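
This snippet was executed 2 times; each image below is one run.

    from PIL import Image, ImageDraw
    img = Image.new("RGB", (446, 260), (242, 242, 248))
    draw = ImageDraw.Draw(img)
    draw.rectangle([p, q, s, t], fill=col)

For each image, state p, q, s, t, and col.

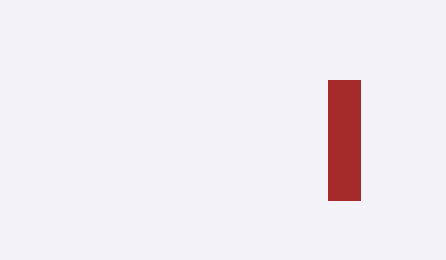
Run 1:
p = 328, q = 80, s = 360, t = 200, col = 'brown'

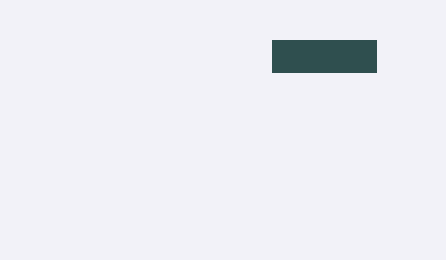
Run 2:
p = 272, q = 40, s = 376, t = 72, col = 'darkslategray'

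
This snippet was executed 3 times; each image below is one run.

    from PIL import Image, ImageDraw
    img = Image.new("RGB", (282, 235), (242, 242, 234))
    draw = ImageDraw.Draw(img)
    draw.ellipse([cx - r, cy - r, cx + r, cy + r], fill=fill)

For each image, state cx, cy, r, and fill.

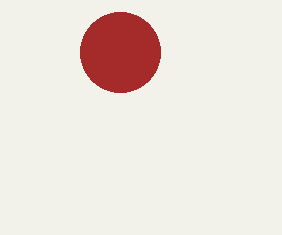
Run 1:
cx = 120; cy = 52; r = 40; fill = 'brown'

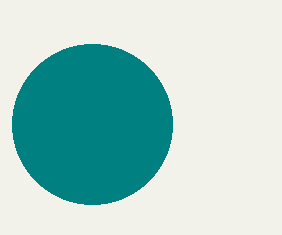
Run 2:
cx = 92
cy = 124
r = 80
fill = 'teal'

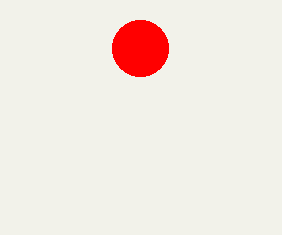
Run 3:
cx = 140
cy = 48
r = 28
fill = 'red'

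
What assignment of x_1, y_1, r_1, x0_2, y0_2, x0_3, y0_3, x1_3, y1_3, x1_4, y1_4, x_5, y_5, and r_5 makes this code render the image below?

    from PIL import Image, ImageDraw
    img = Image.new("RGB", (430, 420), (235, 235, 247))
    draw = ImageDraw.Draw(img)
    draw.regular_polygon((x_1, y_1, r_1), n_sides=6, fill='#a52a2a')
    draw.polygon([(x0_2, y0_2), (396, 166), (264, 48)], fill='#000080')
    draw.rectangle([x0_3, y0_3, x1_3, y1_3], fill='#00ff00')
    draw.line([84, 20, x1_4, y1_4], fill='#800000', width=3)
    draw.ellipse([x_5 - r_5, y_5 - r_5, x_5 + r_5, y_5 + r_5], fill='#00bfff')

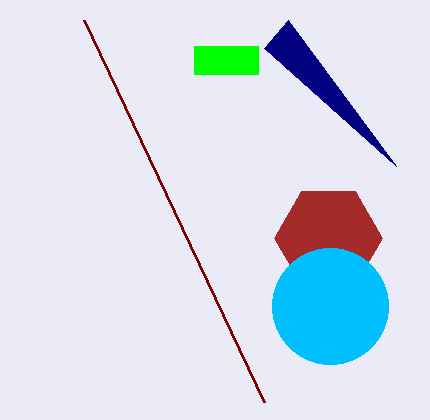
x_1 = 328, y_1 = 238, r_1 = 54, x0_2 = 288, y0_2 = 20, x0_3 = 194, y0_3 = 46, x1_3 = 258, y1_3 = 74, x1_4 = 264, y1_4 = 402, x_5 = 330, y_5 = 306, r_5 = 58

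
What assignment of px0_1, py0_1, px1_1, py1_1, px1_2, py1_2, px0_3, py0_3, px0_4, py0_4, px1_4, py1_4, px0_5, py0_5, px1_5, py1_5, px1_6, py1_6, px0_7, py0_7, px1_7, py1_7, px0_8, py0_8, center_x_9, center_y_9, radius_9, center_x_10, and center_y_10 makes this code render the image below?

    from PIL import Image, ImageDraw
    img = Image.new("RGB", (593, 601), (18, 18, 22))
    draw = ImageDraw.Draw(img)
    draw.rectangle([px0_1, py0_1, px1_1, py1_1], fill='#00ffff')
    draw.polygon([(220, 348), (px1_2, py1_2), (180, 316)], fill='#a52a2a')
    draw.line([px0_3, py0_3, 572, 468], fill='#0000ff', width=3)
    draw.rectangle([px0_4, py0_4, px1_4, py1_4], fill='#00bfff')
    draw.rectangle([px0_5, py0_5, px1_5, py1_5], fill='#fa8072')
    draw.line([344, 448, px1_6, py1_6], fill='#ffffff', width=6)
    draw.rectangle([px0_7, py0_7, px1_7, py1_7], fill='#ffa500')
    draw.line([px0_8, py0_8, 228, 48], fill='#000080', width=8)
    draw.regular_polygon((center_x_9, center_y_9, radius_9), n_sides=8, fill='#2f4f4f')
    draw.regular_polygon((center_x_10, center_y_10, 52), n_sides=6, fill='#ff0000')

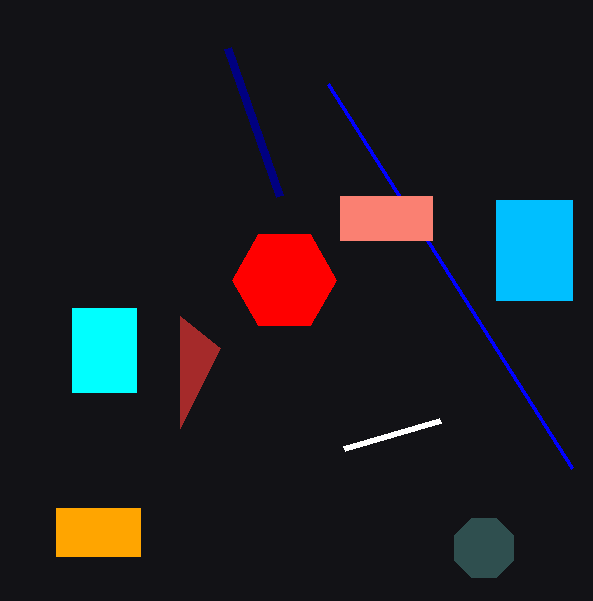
px0_1 = 72; py0_1 = 308; px1_1 = 136; py1_1 = 392; px1_2 = 180; py1_2 = 428; px0_3 = 328; py0_3 = 84; px0_4 = 496; py0_4 = 200; px1_4 = 572; py1_4 = 300; px0_5 = 340; py0_5 = 196; px1_5 = 432; py1_5 = 240; px1_6 = 440; py1_6 = 420; px0_7 = 56; py0_7 = 508; px1_7 = 140; py1_7 = 556; px0_8 = 280; py0_8 = 196; center_x_9 = 484; center_y_9 = 548; radius_9 = 32; center_x_10 = 284; center_y_10 = 280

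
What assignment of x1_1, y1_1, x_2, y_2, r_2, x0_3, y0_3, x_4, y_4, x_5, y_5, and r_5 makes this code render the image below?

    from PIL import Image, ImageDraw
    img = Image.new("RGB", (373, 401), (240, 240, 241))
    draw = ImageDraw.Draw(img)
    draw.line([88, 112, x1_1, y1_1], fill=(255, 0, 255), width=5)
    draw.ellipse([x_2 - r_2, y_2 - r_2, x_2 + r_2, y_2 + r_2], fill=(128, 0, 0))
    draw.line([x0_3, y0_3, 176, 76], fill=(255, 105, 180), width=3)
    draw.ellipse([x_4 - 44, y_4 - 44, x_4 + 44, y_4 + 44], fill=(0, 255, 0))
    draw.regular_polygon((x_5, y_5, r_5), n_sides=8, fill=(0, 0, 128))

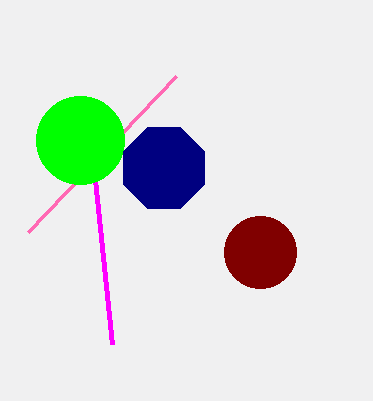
x1_1 = 112
y1_1 = 344
x_2 = 260
y_2 = 252
r_2 = 36
x0_3 = 28
y0_3 = 232
x_4 = 80
y_4 = 140
x_5 = 164
y_5 = 168
r_5 = 44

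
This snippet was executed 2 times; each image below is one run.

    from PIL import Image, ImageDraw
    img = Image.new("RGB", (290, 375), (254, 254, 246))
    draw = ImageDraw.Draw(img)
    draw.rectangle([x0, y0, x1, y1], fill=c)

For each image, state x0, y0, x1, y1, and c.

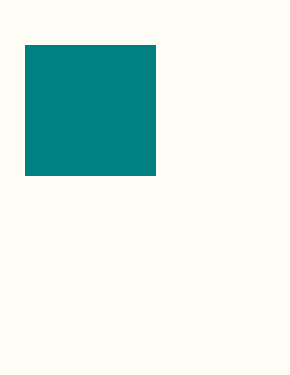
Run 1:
x0 = 25; y0 = 45; x1 = 155; y1 = 175; c = 'teal'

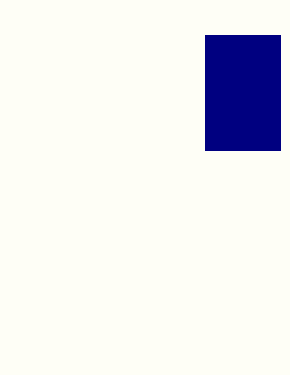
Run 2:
x0 = 205; y0 = 35; x1 = 280; y1 = 150; c = 'navy'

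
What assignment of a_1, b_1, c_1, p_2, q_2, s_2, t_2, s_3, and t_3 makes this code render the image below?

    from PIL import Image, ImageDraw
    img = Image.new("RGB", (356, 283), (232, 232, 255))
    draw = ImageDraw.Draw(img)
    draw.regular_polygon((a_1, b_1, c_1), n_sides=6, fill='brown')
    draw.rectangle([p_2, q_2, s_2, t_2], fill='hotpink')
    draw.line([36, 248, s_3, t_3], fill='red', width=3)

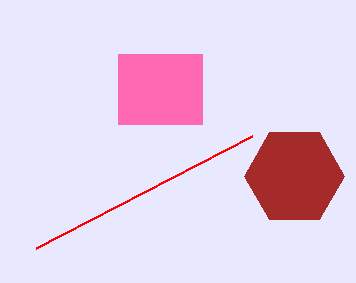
a_1 = 294; b_1 = 176; c_1 = 50; p_2 = 118; q_2 = 54; s_2 = 202; t_2 = 124; s_3 = 252; t_3 = 136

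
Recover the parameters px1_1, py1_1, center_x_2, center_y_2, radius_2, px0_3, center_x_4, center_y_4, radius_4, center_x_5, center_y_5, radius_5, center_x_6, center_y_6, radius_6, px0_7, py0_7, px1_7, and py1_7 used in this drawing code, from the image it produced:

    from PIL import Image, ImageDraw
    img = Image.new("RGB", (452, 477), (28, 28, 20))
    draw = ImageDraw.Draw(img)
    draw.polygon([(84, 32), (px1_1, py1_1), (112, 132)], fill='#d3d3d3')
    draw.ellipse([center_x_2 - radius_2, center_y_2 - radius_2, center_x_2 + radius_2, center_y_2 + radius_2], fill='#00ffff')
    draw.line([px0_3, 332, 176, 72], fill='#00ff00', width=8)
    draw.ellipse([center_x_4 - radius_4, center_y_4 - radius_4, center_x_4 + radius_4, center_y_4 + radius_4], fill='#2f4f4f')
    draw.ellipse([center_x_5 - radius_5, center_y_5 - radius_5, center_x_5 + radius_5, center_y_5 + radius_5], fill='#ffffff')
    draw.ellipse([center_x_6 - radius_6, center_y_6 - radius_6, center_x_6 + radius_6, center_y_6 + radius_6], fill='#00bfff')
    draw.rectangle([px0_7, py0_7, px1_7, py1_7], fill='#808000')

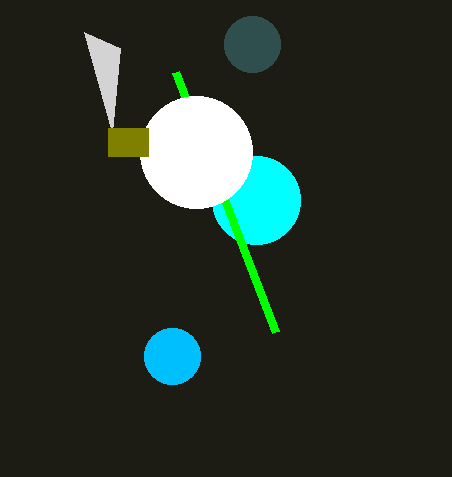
px1_1 = 120, py1_1 = 48, center_x_2 = 256, center_y_2 = 200, radius_2 = 44, px0_3 = 276, center_x_4 = 252, center_y_4 = 44, radius_4 = 28, center_x_5 = 196, center_y_5 = 152, radius_5 = 56, center_x_6 = 172, center_y_6 = 356, radius_6 = 28, px0_7 = 108, py0_7 = 128, px1_7 = 148, py1_7 = 156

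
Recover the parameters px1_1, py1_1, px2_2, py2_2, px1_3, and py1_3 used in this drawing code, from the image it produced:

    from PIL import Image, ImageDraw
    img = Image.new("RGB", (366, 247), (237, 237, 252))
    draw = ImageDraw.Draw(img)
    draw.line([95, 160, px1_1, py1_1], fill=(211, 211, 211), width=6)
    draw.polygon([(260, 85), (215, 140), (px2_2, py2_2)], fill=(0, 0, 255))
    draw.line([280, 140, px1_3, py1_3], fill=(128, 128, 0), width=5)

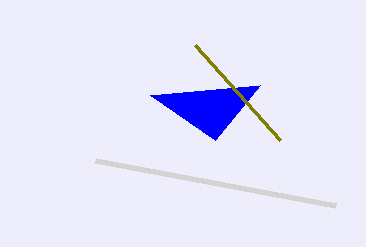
px1_1 = 335
py1_1 = 205
px2_2 = 150
py2_2 = 95
px1_3 = 195
py1_3 = 45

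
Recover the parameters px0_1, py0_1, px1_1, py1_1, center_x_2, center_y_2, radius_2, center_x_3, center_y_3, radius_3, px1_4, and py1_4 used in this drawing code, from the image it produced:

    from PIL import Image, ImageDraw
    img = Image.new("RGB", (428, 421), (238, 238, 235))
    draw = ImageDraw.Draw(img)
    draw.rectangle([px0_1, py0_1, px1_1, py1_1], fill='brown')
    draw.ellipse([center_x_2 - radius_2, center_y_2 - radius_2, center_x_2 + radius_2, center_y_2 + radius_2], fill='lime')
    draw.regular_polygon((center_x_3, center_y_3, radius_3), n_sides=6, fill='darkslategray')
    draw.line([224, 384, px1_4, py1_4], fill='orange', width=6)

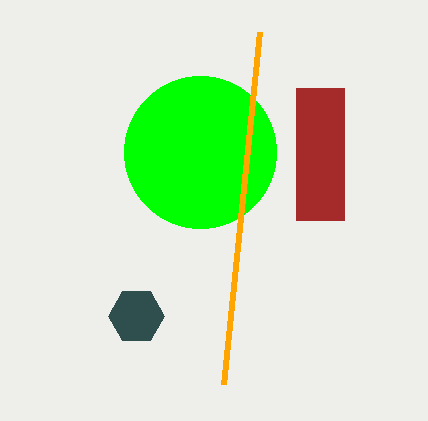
px0_1 = 296, py0_1 = 88, px1_1 = 344, py1_1 = 220, center_x_2 = 200, center_y_2 = 152, radius_2 = 76, center_x_3 = 136, center_y_3 = 316, radius_3 = 28, px1_4 = 260, py1_4 = 32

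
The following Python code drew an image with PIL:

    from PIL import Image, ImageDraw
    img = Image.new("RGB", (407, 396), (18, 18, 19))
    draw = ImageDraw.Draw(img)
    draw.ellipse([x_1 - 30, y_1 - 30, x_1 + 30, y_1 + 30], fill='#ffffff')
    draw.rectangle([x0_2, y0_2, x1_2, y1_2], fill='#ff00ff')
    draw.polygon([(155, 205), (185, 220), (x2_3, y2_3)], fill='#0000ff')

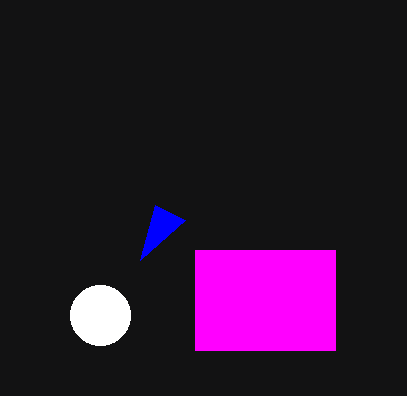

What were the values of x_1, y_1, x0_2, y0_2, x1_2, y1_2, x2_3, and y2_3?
x_1 = 100
y_1 = 315
x0_2 = 195
y0_2 = 250
x1_2 = 335
y1_2 = 350
x2_3 = 140
y2_3 = 260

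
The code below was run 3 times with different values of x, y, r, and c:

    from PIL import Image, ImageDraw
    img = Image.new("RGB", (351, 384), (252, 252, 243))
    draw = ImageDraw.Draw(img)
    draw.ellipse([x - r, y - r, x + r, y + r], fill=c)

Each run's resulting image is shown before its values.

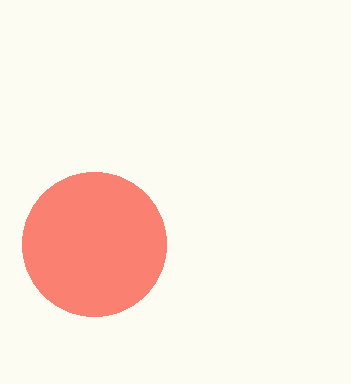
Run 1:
x = 94, y = 244, r = 72, c = 'salmon'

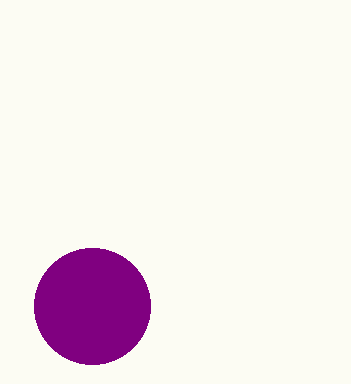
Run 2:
x = 92
y = 306
r = 58
c = 'purple'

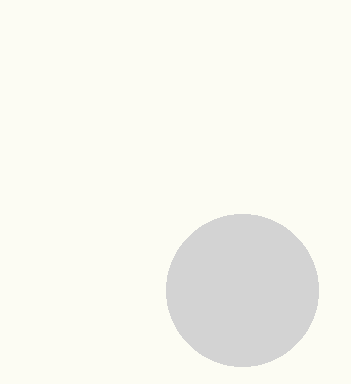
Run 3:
x = 242; y = 290; r = 76; c = 'lightgray'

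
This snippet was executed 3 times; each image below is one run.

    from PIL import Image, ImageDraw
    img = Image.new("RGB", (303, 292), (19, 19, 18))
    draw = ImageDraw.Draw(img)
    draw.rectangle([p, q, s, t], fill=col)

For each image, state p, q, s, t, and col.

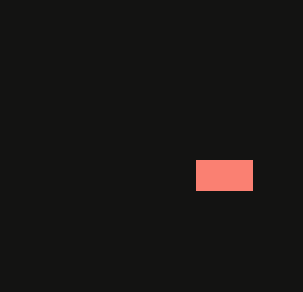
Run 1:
p = 196
q = 160
s = 252
t = 190
col = 'salmon'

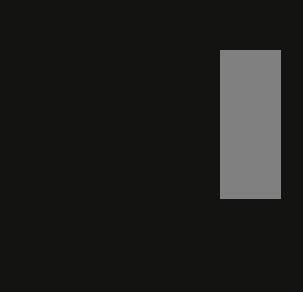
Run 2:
p = 220
q = 50
s = 280
t = 198
col = 'gray'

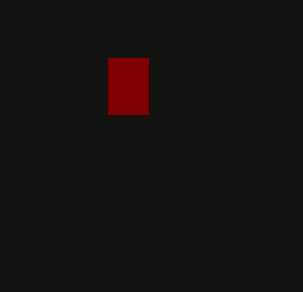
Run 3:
p = 108; q = 58; s = 148; t = 114; col = 'maroon'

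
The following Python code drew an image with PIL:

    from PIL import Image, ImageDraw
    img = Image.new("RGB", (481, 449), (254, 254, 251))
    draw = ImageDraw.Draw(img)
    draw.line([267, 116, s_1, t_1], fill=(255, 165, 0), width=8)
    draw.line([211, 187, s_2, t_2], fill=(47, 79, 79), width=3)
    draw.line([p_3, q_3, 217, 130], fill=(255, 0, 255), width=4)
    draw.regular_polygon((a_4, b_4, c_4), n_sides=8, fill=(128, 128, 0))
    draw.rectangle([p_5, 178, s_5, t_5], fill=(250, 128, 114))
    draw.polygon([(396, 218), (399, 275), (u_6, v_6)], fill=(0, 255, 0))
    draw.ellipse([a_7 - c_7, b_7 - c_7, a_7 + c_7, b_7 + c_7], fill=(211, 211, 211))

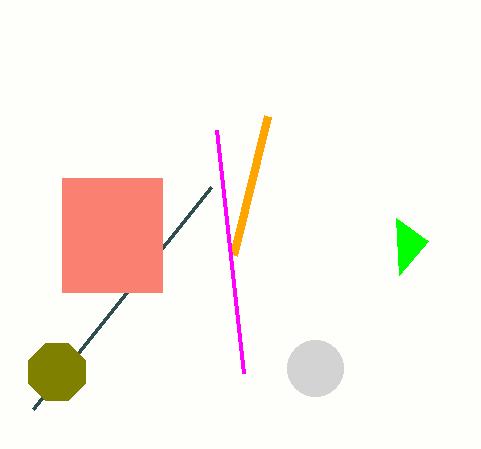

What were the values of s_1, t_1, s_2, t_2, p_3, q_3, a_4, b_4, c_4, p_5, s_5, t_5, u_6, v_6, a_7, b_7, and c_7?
s_1 = 233; t_1 = 255; s_2 = 33; t_2 = 409; p_3 = 244; q_3 = 373; a_4 = 57; b_4 = 372; c_4 = 31; p_5 = 62; s_5 = 162; t_5 = 292; u_6 = 428; v_6 = 241; a_7 = 315; b_7 = 368; c_7 = 28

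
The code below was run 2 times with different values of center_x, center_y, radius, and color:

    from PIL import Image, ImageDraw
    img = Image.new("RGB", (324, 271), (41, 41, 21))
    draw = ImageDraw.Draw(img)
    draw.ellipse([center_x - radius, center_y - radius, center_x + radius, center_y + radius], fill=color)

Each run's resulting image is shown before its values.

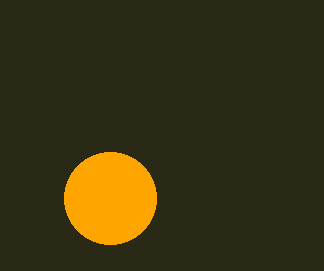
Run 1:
center_x = 110
center_y = 198
radius = 46
color = 'orange'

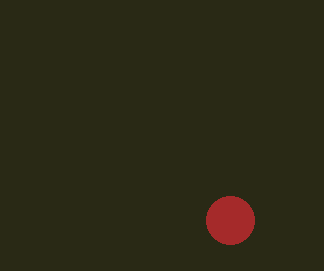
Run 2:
center_x = 230, center_y = 220, radius = 24, color = 'brown'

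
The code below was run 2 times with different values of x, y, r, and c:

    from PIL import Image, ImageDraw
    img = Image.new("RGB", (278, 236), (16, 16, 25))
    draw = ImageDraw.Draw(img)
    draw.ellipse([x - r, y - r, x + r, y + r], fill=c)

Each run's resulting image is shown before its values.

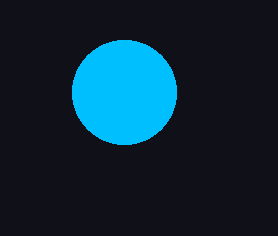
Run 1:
x = 124; y = 92; r = 52; c = 'deepskyblue'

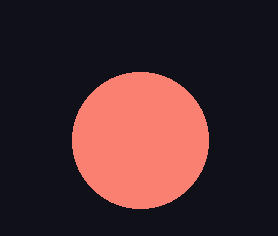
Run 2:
x = 140; y = 140; r = 68; c = 'salmon'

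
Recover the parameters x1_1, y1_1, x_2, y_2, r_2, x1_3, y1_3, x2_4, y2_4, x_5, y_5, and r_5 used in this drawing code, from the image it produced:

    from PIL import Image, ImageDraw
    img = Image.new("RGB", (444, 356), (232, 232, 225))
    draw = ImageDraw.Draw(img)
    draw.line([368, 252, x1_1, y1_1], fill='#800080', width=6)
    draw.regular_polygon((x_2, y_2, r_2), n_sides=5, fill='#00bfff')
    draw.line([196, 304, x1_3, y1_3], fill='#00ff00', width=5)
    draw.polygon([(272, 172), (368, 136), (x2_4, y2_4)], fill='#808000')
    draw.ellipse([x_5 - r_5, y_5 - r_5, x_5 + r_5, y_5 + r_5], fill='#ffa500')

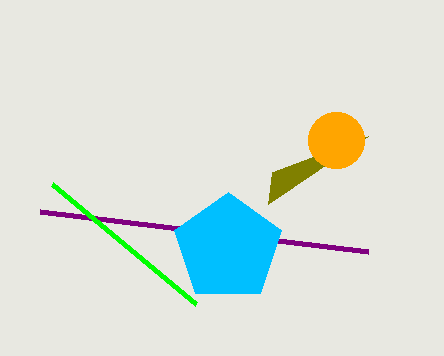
x1_1 = 40; y1_1 = 212; x_2 = 228; y_2 = 248; r_2 = 56; x1_3 = 52; y1_3 = 184; x2_4 = 268; y2_4 = 204; x_5 = 336; y_5 = 140; r_5 = 28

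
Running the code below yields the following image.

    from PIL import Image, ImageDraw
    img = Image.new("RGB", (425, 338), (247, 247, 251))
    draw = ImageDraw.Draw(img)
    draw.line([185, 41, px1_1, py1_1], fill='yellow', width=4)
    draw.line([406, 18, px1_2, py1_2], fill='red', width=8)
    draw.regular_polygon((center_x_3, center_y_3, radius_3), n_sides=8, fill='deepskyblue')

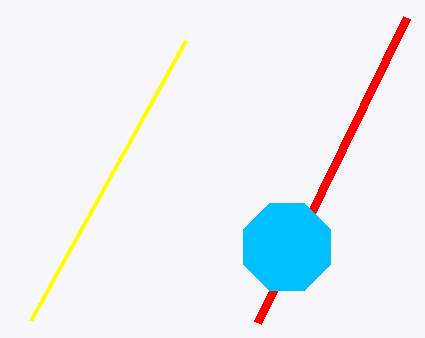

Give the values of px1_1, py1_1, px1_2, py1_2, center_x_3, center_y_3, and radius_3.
px1_1 = 30; py1_1 = 321; px1_2 = 257; py1_2 = 323; center_x_3 = 287; center_y_3 = 247; radius_3 = 47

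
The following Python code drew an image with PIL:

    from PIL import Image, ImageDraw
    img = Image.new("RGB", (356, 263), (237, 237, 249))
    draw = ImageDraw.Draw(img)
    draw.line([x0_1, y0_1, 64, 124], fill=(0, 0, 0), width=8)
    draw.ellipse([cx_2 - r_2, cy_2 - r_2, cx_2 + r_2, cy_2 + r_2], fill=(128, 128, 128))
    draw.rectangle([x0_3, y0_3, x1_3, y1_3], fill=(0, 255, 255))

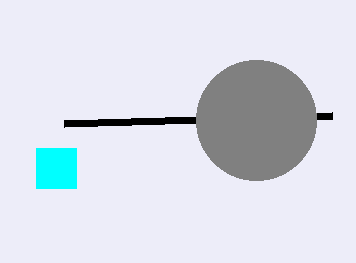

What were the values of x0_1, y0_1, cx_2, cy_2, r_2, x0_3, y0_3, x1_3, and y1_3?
x0_1 = 332
y0_1 = 116
cx_2 = 256
cy_2 = 120
r_2 = 60
x0_3 = 36
y0_3 = 148
x1_3 = 76
y1_3 = 188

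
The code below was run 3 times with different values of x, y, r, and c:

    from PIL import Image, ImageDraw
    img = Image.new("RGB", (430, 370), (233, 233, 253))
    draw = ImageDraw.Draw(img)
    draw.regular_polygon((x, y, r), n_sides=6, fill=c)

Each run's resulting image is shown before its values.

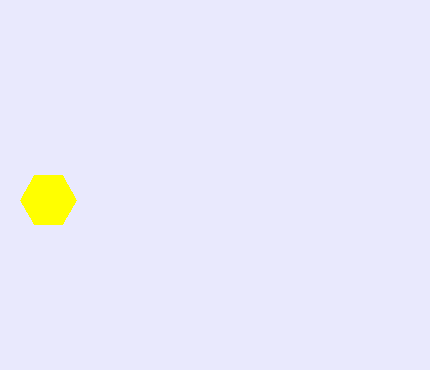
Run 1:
x = 48
y = 200
r = 28
c = 'yellow'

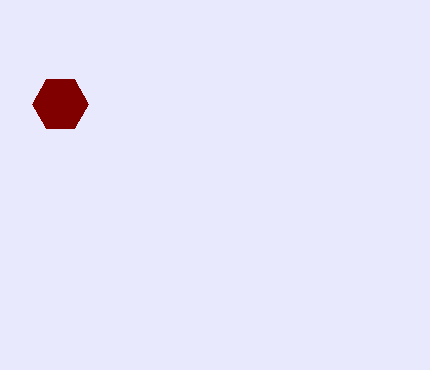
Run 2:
x = 60, y = 104, r = 28, c = 'maroon'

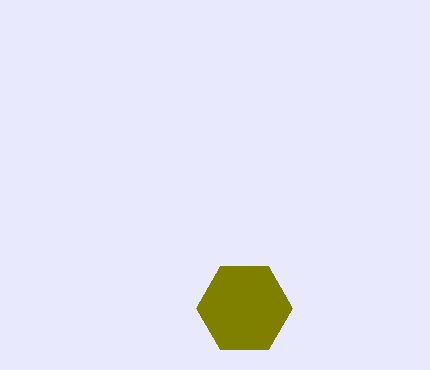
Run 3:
x = 244
y = 308
r = 48
c = 'olive'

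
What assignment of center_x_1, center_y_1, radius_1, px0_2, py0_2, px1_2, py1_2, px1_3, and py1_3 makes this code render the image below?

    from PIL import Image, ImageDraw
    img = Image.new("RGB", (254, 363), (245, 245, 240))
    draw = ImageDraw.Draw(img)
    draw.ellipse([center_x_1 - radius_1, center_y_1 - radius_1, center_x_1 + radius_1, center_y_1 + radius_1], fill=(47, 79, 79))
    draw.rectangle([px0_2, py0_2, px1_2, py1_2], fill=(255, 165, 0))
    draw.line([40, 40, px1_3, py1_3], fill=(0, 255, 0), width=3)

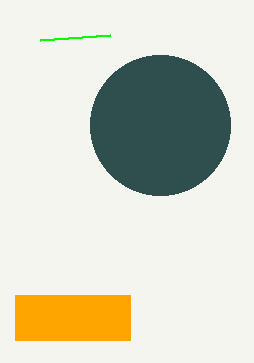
center_x_1 = 160, center_y_1 = 125, radius_1 = 70, px0_2 = 15, py0_2 = 295, px1_2 = 130, py1_2 = 340, px1_3 = 110, py1_3 = 35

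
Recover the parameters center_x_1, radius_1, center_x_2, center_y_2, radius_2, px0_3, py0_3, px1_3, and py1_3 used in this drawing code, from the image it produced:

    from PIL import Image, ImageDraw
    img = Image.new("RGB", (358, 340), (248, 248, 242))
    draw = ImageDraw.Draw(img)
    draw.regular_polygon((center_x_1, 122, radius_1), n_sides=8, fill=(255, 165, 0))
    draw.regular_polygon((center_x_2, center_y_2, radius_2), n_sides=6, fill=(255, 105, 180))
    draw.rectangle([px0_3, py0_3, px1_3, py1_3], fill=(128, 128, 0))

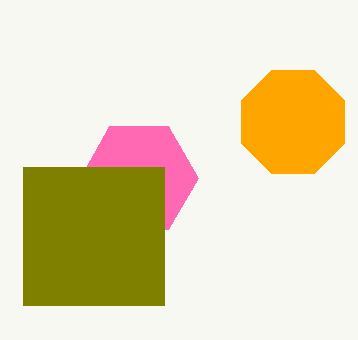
center_x_1 = 293, radius_1 = 56, center_x_2 = 139, center_y_2 = 178, radius_2 = 59, px0_3 = 23, py0_3 = 167, px1_3 = 164, py1_3 = 305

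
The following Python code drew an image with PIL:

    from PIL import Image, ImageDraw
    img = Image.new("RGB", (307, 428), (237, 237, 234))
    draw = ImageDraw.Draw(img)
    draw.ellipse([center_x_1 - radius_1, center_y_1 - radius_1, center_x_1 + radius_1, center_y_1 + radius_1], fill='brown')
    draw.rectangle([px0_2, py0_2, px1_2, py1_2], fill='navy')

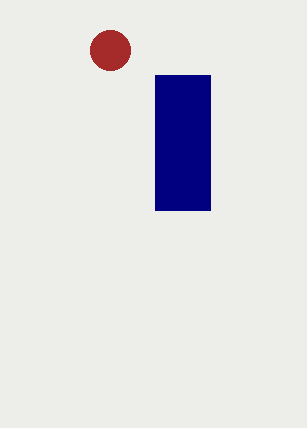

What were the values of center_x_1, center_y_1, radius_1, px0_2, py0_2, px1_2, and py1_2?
center_x_1 = 110; center_y_1 = 50; radius_1 = 20; px0_2 = 155; py0_2 = 75; px1_2 = 210; py1_2 = 210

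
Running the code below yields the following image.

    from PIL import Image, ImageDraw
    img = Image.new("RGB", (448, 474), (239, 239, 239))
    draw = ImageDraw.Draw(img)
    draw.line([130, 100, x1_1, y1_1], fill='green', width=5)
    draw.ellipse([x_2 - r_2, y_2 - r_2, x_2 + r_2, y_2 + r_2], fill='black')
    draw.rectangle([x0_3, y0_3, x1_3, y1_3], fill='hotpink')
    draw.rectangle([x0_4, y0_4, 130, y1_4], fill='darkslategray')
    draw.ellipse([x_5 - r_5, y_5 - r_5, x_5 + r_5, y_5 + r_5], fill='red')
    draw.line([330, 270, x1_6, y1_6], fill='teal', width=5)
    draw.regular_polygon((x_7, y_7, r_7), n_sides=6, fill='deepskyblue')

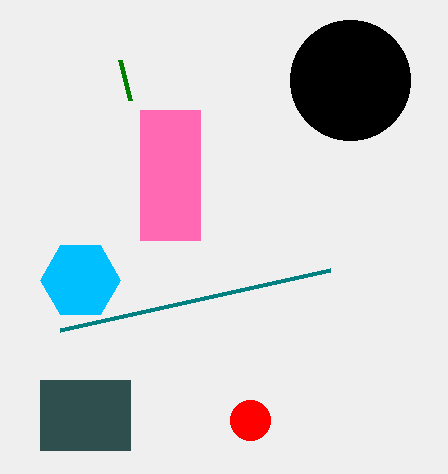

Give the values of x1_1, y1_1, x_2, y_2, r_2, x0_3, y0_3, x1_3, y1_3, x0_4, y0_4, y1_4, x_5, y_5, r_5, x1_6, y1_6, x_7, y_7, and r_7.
x1_1 = 120
y1_1 = 60
x_2 = 350
y_2 = 80
r_2 = 60
x0_3 = 140
y0_3 = 110
x1_3 = 200
y1_3 = 240
x0_4 = 40
y0_4 = 380
y1_4 = 450
x_5 = 250
y_5 = 420
r_5 = 20
x1_6 = 60
y1_6 = 330
x_7 = 80
y_7 = 280
r_7 = 40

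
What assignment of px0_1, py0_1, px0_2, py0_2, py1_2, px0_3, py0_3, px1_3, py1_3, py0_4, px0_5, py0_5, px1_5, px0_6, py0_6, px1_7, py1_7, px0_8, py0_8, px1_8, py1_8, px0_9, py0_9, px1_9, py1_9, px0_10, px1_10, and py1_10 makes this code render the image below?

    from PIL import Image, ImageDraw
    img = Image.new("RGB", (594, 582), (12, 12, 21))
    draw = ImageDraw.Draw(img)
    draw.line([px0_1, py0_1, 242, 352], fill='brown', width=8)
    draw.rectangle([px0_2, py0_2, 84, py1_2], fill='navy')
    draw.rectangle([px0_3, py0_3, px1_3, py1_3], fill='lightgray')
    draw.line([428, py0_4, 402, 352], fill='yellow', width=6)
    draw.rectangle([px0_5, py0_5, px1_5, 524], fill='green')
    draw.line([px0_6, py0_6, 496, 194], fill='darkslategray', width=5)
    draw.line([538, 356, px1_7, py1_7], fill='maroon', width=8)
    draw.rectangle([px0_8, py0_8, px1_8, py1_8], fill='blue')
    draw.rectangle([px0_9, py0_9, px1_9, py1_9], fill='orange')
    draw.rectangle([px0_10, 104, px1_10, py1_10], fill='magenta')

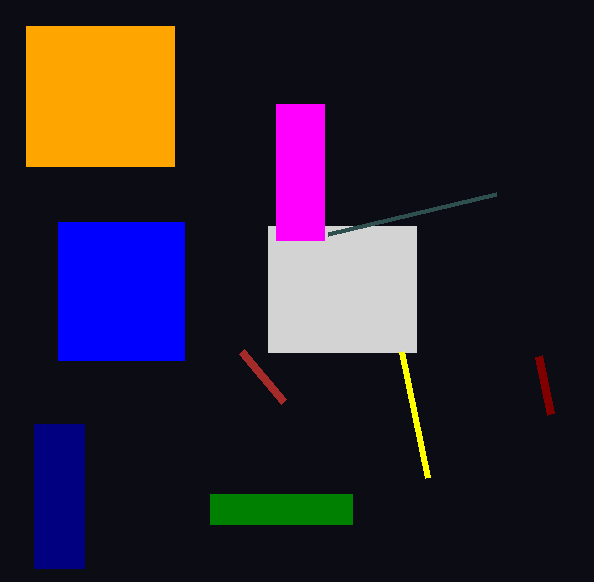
px0_1 = 284
py0_1 = 402
px0_2 = 34
py0_2 = 424
py1_2 = 568
px0_3 = 268
py0_3 = 226
px1_3 = 416
py1_3 = 352
py0_4 = 478
px0_5 = 210
py0_5 = 494
px1_5 = 352
px0_6 = 328
py0_6 = 234
px1_7 = 550
py1_7 = 414
px0_8 = 58
py0_8 = 222
px1_8 = 184
py1_8 = 360
px0_9 = 26
py0_9 = 26
px1_9 = 174
py1_9 = 166
px0_10 = 276
px1_10 = 324
py1_10 = 240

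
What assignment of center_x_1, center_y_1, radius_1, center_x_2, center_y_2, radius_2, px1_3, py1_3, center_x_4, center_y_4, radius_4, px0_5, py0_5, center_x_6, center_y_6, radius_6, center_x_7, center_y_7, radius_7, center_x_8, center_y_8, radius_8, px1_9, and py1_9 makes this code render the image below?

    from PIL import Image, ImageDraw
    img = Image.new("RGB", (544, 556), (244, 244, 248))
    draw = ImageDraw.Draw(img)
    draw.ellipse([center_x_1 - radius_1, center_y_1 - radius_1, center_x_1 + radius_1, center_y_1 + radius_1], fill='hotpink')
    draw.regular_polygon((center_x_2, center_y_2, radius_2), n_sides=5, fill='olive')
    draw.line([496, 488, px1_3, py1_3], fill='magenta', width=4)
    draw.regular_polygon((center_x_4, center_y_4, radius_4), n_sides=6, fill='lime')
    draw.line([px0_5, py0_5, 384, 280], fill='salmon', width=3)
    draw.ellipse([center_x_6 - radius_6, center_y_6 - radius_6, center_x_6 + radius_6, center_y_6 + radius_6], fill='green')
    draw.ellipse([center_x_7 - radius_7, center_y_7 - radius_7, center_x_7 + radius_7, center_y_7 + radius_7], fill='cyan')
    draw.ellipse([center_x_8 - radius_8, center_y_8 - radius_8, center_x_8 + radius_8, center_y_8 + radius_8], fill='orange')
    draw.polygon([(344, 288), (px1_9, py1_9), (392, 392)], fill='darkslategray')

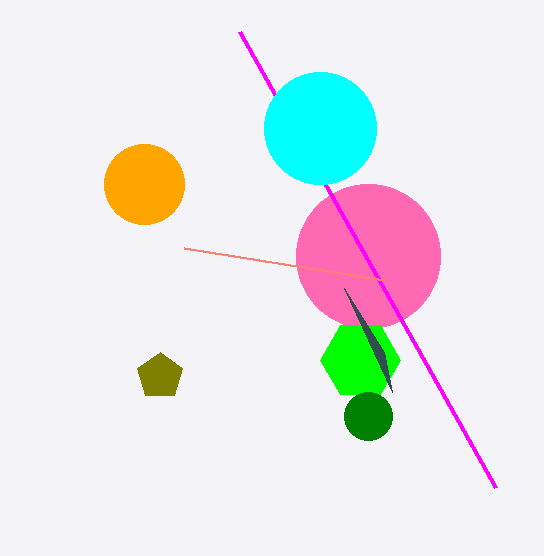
center_x_1 = 368, center_y_1 = 256, radius_1 = 72, center_x_2 = 160, center_y_2 = 376, radius_2 = 24, px1_3 = 240, py1_3 = 32, center_x_4 = 360, center_y_4 = 360, radius_4 = 40, px0_5 = 184, py0_5 = 248, center_x_6 = 368, center_y_6 = 416, radius_6 = 24, center_x_7 = 320, center_y_7 = 128, radius_7 = 56, center_x_8 = 144, center_y_8 = 184, radius_8 = 40, px1_9 = 384, py1_9 = 352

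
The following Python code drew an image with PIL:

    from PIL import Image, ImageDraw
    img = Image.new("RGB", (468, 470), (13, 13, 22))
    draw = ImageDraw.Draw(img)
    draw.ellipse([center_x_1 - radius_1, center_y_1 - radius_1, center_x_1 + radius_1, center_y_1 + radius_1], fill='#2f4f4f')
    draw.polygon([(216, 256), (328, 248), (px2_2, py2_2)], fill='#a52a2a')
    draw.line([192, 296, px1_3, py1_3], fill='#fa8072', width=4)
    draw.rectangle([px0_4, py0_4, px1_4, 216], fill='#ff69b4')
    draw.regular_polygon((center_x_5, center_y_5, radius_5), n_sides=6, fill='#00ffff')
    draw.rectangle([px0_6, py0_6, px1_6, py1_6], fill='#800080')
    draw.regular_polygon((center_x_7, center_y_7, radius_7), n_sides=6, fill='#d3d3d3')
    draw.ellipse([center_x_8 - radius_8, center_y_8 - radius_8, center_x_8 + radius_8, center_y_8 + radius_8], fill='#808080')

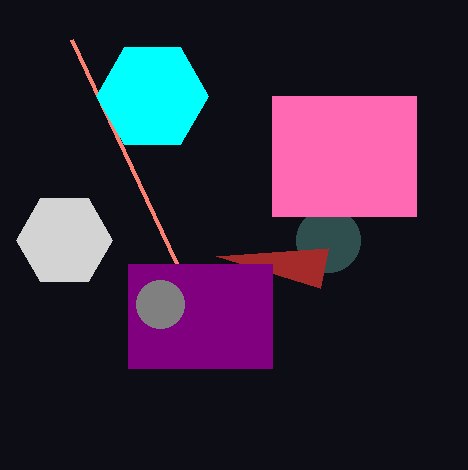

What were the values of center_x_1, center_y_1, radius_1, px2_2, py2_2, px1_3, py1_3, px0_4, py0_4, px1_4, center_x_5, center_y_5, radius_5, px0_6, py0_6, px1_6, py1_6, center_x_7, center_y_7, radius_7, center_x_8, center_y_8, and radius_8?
center_x_1 = 328; center_y_1 = 240; radius_1 = 32; px2_2 = 320; py2_2 = 288; px1_3 = 72; py1_3 = 40; px0_4 = 272; py0_4 = 96; px1_4 = 416; center_x_5 = 152; center_y_5 = 96; radius_5 = 56; px0_6 = 128; py0_6 = 264; px1_6 = 272; py1_6 = 368; center_x_7 = 64; center_y_7 = 240; radius_7 = 48; center_x_8 = 160; center_y_8 = 304; radius_8 = 24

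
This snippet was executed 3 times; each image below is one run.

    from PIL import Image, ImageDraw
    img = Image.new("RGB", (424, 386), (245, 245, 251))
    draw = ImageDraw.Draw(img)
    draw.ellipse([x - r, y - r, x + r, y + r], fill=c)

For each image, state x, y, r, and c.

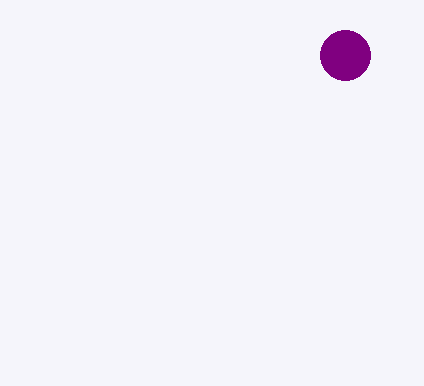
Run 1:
x = 345; y = 55; r = 25; c = 'purple'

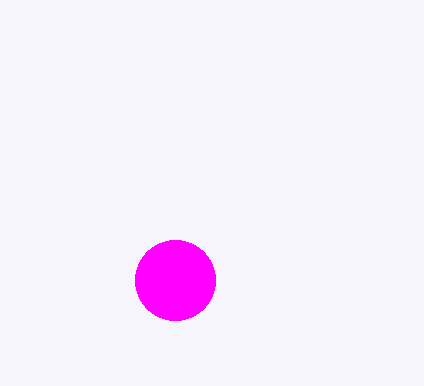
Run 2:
x = 175, y = 280, r = 40, c = 'magenta'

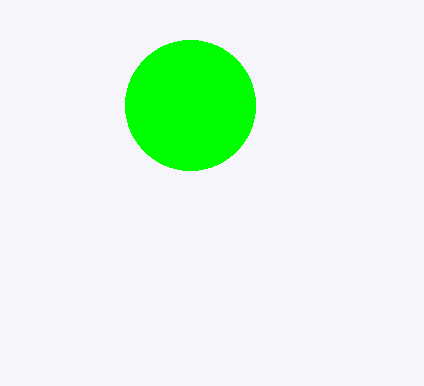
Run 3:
x = 190, y = 105, r = 65, c = 'lime'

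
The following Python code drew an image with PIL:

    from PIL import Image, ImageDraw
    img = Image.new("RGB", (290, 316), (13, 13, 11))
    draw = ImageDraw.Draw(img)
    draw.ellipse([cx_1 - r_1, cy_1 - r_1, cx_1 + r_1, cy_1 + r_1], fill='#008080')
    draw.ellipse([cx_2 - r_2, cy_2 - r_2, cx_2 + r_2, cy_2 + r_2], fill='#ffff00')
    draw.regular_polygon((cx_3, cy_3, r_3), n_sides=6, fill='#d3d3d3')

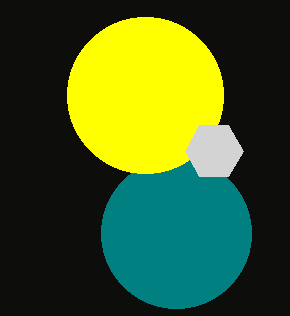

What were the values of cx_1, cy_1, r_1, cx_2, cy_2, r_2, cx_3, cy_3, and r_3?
cx_1 = 176, cy_1 = 233, r_1 = 75, cx_2 = 145, cy_2 = 95, r_2 = 78, cx_3 = 214, cy_3 = 151, r_3 = 29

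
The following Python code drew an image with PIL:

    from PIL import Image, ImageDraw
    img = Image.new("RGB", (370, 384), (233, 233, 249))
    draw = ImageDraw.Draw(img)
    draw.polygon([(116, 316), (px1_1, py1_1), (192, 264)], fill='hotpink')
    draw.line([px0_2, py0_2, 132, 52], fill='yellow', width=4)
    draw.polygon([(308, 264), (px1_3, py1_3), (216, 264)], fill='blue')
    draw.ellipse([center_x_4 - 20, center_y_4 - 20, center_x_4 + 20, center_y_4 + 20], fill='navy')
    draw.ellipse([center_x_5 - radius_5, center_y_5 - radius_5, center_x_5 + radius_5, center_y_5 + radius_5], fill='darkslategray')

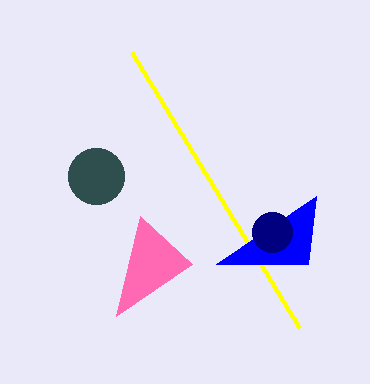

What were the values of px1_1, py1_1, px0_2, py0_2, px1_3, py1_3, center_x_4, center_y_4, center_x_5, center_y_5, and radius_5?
px1_1 = 140
py1_1 = 216
px0_2 = 300
py0_2 = 328
px1_3 = 316
py1_3 = 196
center_x_4 = 272
center_y_4 = 232
center_x_5 = 96
center_y_5 = 176
radius_5 = 28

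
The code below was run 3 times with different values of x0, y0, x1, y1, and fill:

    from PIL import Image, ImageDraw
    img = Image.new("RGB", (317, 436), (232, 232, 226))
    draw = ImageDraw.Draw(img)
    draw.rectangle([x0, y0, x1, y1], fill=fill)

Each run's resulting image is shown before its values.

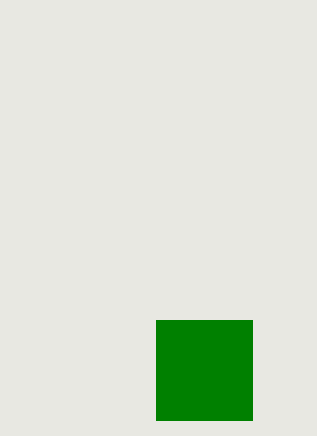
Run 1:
x0 = 156; y0 = 320; x1 = 252; y1 = 420; fill = 'green'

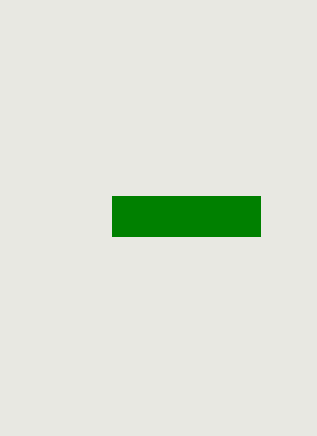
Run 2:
x0 = 112, y0 = 196, x1 = 260, y1 = 236, fill = 'green'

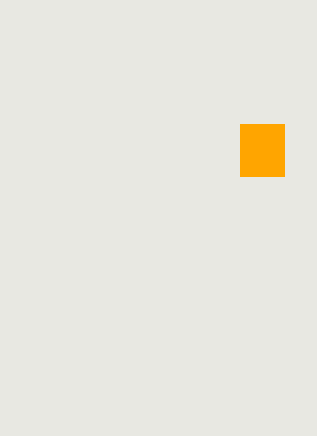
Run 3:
x0 = 240, y0 = 124, x1 = 284, y1 = 176, fill = 'orange'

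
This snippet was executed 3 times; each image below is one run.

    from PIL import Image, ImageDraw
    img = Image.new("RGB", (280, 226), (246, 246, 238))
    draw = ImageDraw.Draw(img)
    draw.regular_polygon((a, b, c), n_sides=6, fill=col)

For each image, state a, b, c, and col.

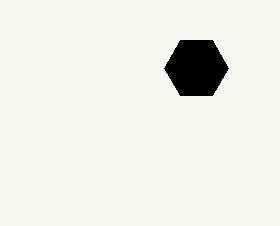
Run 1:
a = 196; b = 68; c = 32; col = 'black'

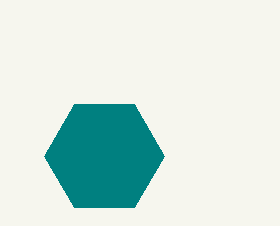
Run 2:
a = 104; b = 156; c = 60; col = 'teal'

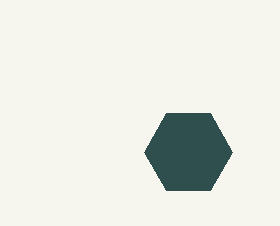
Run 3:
a = 188
b = 152
c = 44
col = 'darkslategray'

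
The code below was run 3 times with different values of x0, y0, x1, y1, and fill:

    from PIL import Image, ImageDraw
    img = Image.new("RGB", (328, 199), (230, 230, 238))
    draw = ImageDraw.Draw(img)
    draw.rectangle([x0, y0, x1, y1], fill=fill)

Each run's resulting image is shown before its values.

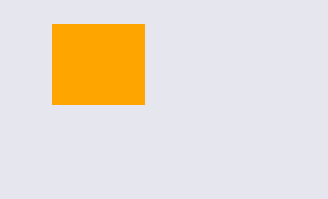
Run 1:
x0 = 52; y0 = 24; x1 = 144; y1 = 104; fill = 'orange'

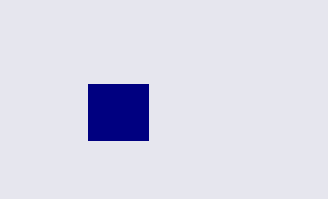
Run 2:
x0 = 88; y0 = 84; x1 = 148; y1 = 140; fill = 'navy'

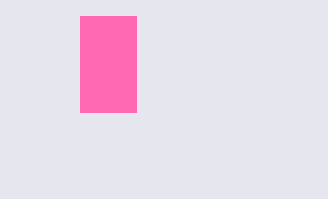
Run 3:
x0 = 80; y0 = 16; x1 = 136; y1 = 112; fill = 'hotpink'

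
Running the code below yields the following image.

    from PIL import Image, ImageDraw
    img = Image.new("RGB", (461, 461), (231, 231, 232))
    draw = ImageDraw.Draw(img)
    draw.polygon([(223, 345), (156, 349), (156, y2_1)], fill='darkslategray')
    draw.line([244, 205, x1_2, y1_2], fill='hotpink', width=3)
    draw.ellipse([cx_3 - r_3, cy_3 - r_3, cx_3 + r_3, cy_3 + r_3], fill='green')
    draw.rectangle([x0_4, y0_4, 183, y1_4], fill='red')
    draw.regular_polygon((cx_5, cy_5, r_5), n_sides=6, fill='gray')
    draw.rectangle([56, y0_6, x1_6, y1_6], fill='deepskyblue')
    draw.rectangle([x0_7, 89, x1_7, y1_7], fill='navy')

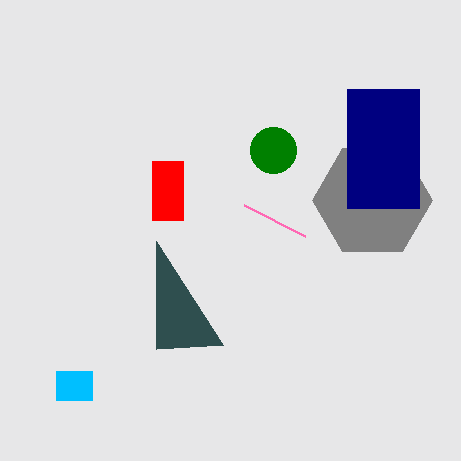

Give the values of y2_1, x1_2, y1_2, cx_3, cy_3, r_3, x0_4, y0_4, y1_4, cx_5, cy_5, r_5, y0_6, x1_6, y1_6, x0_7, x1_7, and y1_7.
y2_1 = 241, x1_2 = 305, y1_2 = 236, cx_3 = 273, cy_3 = 150, r_3 = 23, x0_4 = 152, y0_4 = 161, y1_4 = 220, cx_5 = 372, cy_5 = 200, r_5 = 60, y0_6 = 371, x1_6 = 92, y1_6 = 400, x0_7 = 347, x1_7 = 419, y1_7 = 208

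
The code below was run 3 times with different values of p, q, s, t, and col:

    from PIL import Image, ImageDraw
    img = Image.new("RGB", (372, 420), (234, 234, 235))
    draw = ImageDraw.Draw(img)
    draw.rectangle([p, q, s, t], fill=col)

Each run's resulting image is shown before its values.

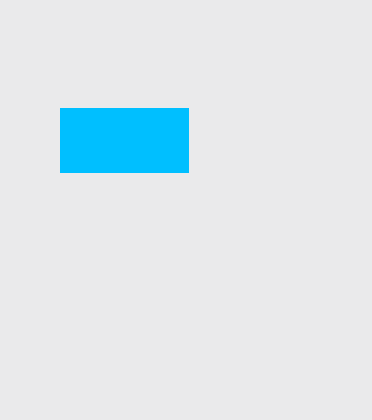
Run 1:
p = 60; q = 108; s = 188; t = 172; col = 'deepskyblue'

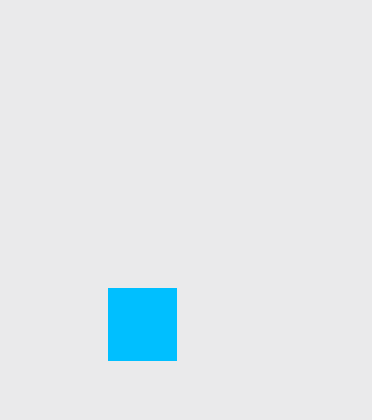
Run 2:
p = 108, q = 288, s = 176, t = 360, col = 'deepskyblue'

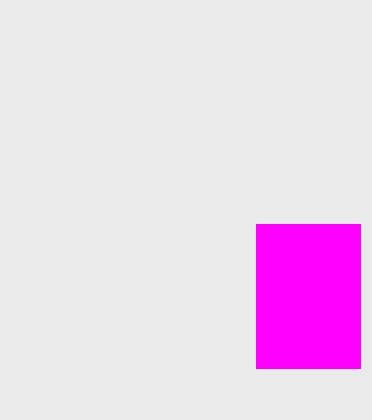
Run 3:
p = 256, q = 224, s = 360, t = 368, col = 'magenta'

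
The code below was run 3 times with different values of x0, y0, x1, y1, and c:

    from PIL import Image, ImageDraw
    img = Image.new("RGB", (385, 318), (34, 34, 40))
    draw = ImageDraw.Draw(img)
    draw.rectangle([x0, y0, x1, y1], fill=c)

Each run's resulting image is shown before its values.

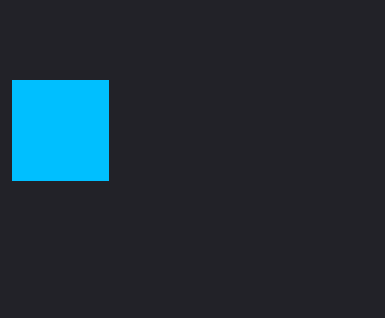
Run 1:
x0 = 12, y0 = 80, x1 = 108, y1 = 180, c = 'deepskyblue'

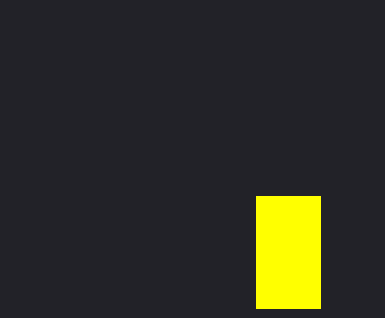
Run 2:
x0 = 256, y0 = 196, x1 = 320, y1 = 308, c = 'yellow'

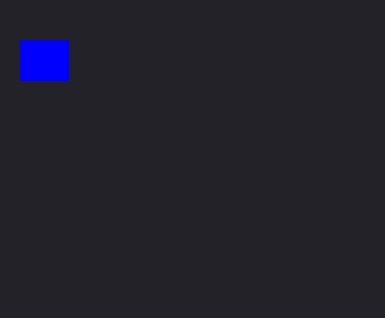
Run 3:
x0 = 20, y0 = 40, x1 = 68, y1 = 80, c = 'blue'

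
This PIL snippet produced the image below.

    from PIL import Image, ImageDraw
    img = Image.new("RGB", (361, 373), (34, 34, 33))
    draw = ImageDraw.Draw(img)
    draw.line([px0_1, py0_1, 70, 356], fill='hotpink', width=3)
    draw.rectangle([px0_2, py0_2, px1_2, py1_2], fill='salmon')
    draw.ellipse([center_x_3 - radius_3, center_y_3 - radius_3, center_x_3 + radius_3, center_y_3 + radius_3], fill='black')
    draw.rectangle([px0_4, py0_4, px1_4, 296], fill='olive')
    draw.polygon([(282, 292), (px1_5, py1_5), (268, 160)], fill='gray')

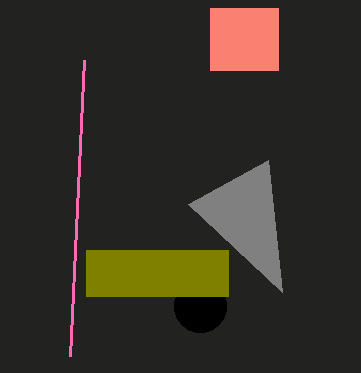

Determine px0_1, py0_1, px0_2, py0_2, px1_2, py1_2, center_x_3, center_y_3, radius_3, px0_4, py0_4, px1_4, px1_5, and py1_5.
px0_1 = 84
py0_1 = 60
px0_2 = 210
py0_2 = 8
px1_2 = 278
py1_2 = 70
center_x_3 = 200
center_y_3 = 306
radius_3 = 26
px0_4 = 86
py0_4 = 250
px1_4 = 228
px1_5 = 188
py1_5 = 204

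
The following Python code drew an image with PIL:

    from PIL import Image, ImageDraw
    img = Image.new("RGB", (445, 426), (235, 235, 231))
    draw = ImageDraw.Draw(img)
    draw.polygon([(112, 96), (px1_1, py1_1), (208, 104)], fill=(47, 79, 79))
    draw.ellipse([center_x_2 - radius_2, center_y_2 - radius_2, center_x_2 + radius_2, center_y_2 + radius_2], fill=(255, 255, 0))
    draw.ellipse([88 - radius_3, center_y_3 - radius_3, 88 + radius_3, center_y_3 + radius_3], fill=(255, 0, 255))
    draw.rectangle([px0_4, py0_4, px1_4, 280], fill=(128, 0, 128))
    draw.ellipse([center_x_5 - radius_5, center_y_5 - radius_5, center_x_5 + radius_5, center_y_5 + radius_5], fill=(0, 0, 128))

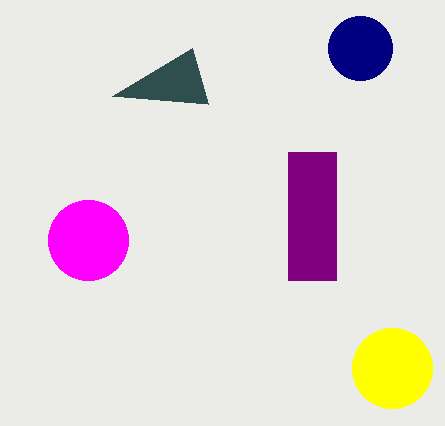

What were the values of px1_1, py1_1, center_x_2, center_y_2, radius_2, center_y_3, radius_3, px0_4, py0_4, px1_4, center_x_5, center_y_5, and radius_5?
px1_1 = 192; py1_1 = 48; center_x_2 = 392; center_y_2 = 368; radius_2 = 40; center_y_3 = 240; radius_3 = 40; px0_4 = 288; py0_4 = 152; px1_4 = 336; center_x_5 = 360; center_y_5 = 48; radius_5 = 32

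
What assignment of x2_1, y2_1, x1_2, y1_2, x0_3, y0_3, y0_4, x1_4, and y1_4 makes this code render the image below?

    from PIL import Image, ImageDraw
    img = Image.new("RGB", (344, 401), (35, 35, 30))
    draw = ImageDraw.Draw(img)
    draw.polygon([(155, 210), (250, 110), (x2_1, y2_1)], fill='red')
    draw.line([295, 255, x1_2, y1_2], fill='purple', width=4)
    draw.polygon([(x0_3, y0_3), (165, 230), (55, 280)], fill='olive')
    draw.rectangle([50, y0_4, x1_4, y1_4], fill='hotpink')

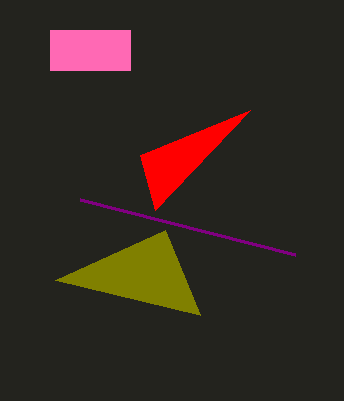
x2_1 = 140, y2_1 = 155, x1_2 = 80, y1_2 = 200, x0_3 = 200, y0_3 = 315, y0_4 = 30, x1_4 = 130, y1_4 = 70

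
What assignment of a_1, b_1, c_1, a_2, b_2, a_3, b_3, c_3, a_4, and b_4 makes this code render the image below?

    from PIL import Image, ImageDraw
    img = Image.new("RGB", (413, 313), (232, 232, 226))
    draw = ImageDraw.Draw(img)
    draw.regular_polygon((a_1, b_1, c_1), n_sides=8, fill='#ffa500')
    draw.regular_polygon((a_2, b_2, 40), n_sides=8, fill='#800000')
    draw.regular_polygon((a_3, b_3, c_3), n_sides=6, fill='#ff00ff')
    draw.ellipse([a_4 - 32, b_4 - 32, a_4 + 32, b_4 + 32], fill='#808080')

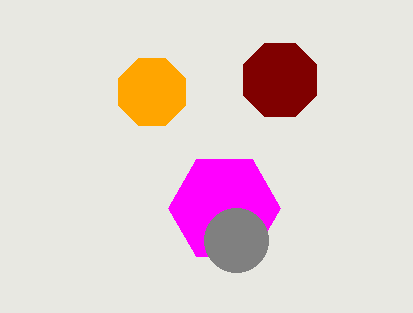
a_1 = 152, b_1 = 92, c_1 = 36, a_2 = 280, b_2 = 80, a_3 = 224, b_3 = 208, c_3 = 56, a_4 = 236, b_4 = 240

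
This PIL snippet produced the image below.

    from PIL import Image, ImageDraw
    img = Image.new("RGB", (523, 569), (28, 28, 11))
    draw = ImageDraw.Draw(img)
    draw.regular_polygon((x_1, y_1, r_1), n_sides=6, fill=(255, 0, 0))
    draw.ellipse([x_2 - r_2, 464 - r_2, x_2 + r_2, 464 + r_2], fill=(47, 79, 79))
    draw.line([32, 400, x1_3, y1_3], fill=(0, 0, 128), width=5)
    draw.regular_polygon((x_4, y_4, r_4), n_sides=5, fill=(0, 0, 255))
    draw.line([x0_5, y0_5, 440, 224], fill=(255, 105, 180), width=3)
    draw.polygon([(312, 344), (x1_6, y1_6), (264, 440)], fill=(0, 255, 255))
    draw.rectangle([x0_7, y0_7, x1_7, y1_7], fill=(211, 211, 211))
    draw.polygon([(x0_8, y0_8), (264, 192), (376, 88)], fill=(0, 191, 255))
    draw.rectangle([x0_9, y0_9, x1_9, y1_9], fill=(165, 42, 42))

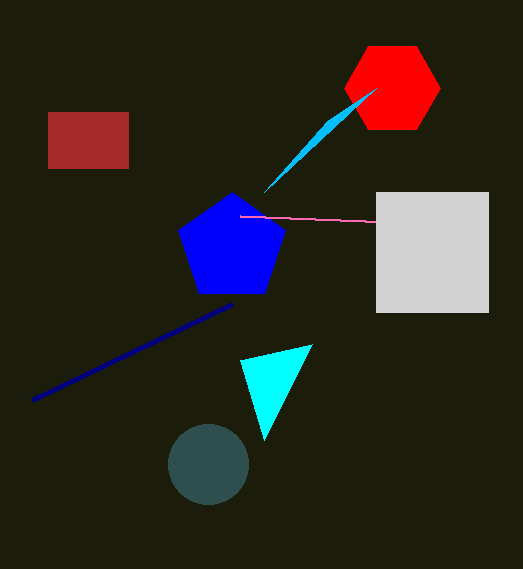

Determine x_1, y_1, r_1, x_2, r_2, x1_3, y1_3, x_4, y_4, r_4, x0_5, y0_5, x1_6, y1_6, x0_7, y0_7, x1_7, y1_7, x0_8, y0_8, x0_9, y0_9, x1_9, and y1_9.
x_1 = 392
y_1 = 88
r_1 = 48
x_2 = 208
r_2 = 40
x1_3 = 232
y1_3 = 304
x_4 = 232
y_4 = 248
r_4 = 56
x0_5 = 240
y0_5 = 216
x1_6 = 240
y1_6 = 360
x0_7 = 376
y0_7 = 192
x1_7 = 488
y1_7 = 312
x0_8 = 328
y0_8 = 120
x0_9 = 48
y0_9 = 112
x1_9 = 128
y1_9 = 168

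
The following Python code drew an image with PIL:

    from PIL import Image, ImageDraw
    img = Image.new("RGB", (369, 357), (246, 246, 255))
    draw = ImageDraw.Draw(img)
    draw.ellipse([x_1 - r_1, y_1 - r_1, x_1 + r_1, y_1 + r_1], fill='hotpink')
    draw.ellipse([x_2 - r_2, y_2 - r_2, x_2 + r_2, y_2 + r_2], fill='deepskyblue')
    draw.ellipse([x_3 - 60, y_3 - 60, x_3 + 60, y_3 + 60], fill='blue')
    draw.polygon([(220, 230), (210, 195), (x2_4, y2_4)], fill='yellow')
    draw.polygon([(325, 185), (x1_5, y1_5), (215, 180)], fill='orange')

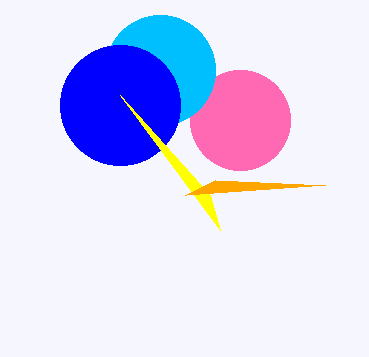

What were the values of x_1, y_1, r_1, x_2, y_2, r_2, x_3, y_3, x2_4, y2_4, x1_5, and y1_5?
x_1 = 240
y_1 = 120
r_1 = 50
x_2 = 160
y_2 = 70
r_2 = 55
x_3 = 120
y_3 = 105
x2_4 = 120
y2_4 = 95
x1_5 = 185
y1_5 = 195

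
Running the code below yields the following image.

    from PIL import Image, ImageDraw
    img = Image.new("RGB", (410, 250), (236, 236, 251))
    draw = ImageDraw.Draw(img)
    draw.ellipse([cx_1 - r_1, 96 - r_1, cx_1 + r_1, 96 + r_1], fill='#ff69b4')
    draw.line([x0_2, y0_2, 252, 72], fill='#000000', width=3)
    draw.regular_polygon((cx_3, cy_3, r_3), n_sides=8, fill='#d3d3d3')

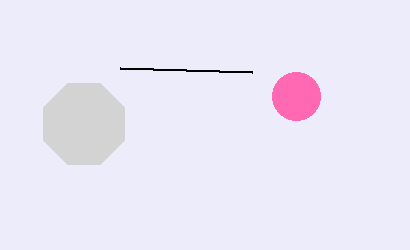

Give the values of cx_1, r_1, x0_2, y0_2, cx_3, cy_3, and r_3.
cx_1 = 296, r_1 = 24, x0_2 = 120, y0_2 = 68, cx_3 = 84, cy_3 = 124, r_3 = 44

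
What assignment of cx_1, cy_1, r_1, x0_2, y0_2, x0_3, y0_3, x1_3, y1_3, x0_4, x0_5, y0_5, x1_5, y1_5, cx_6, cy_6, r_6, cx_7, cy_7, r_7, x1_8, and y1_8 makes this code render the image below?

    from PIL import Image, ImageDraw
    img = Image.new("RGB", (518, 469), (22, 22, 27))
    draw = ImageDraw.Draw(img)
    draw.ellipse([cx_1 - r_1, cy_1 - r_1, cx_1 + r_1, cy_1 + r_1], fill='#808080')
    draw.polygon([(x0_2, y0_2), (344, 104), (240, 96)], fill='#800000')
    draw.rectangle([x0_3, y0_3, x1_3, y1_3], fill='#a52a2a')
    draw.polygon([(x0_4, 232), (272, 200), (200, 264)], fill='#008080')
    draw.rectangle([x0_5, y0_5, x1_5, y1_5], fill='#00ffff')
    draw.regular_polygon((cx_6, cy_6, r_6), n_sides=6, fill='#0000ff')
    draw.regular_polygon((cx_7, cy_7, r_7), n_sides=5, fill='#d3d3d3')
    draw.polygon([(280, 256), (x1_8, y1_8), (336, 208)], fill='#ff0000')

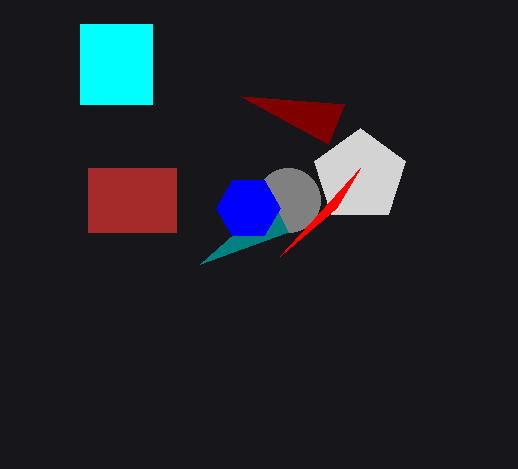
cx_1 = 288, cy_1 = 200, r_1 = 32, x0_2 = 328, y0_2 = 144, x0_3 = 88, y0_3 = 168, x1_3 = 176, y1_3 = 232, x0_4 = 288, x0_5 = 80, y0_5 = 24, x1_5 = 152, y1_5 = 104, cx_6 = 248, cy_6 = 208, r_6 = 32, cx_7 = 360, cy_7 = 176, r_7 = 48, x1_8 = 360, y1_8 = 168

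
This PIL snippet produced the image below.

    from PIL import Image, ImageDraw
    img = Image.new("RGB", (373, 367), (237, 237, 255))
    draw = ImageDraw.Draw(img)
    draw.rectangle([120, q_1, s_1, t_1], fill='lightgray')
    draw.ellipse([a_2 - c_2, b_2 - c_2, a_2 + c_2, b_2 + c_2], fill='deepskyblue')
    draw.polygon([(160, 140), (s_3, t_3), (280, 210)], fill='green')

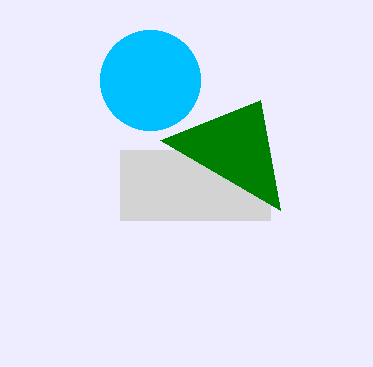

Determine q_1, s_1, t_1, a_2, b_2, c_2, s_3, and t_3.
q_1 = 150; s_1 = 270; t_1 = 220; a_2 = 150; b_2 = 80; c_2 = 50; s_3 = 260; t_3 = 100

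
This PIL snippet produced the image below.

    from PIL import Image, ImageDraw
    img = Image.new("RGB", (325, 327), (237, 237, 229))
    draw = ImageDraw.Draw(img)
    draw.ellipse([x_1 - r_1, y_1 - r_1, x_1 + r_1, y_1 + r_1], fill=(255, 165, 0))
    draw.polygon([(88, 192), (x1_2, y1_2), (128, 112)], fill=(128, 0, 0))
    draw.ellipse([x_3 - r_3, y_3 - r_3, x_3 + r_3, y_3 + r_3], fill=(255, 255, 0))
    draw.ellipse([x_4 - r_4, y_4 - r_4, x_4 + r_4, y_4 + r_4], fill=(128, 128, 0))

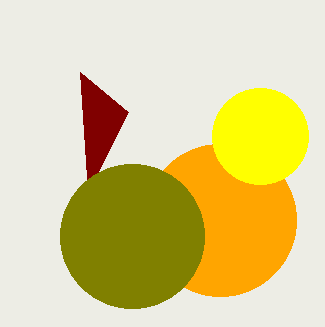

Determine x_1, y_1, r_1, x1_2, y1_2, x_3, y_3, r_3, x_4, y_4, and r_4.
x_1 = 220; y_1 = 220; r_1 = 76; x1_2 = 80; y1_2 = 72; x_3 = 260; y_3 = 136; r_3 = 48; x_4 = 132; y_4 = 236; r_4 = 72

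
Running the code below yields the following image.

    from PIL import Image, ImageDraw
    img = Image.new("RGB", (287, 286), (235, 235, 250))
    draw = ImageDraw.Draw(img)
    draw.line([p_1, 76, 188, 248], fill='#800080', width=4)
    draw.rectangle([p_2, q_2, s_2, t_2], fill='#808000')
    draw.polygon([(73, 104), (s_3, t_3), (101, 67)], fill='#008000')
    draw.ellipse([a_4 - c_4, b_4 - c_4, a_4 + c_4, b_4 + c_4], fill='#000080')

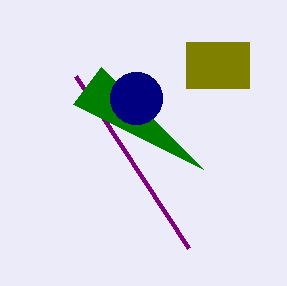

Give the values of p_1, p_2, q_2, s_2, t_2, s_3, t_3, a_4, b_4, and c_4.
p_1 = 75, p_2 = 186, q_2 = 42, s_2 = 249, t_2 = 88, s_3 = 203, t_3 = 169, a_4 = 136, b_4 = 98, c_4 = 26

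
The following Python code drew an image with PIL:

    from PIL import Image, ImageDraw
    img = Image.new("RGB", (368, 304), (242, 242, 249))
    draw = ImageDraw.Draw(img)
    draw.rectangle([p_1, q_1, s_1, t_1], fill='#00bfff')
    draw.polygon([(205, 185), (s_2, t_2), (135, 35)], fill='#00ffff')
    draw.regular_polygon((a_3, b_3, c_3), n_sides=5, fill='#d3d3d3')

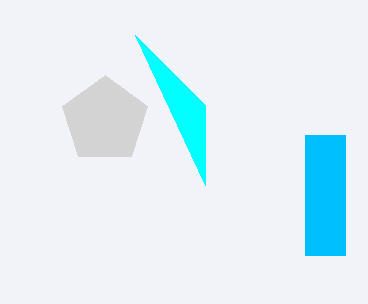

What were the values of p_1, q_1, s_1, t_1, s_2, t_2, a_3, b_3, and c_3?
p_1 = 305
q_1 = 135
s_1 = 345
t_1 = 255
s_2 = 205
t_2 = 105
a_3 = 105
b_3 = 120
c_3 = 45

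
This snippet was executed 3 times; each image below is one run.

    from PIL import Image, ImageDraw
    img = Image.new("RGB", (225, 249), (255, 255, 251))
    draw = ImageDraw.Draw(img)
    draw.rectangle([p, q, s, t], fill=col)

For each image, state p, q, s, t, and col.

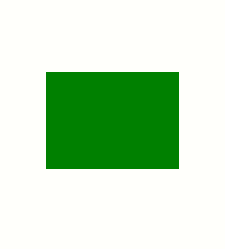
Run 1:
p = 46
q = 72
s = 178
t = 168
col = 'green'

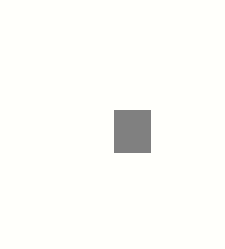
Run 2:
p = 114
q = 110
s = 150
t = 152
col = 'gray'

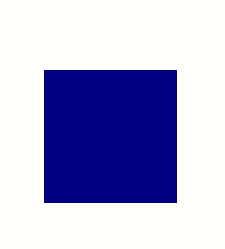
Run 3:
p = 44
q = 70
s = 176
t = 202
col = 'navy'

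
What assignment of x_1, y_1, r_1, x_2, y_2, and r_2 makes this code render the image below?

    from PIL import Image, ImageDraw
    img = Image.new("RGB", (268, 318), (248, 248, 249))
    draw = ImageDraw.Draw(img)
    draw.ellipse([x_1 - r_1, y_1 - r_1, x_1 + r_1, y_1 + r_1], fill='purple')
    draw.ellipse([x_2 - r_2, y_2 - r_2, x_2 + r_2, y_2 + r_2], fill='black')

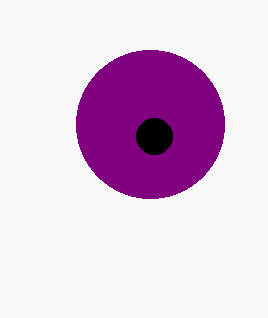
x_1 = 150
y_1 = 124
r_1 = 74
x_2 = 154
y_2 = 136
r_2 = 18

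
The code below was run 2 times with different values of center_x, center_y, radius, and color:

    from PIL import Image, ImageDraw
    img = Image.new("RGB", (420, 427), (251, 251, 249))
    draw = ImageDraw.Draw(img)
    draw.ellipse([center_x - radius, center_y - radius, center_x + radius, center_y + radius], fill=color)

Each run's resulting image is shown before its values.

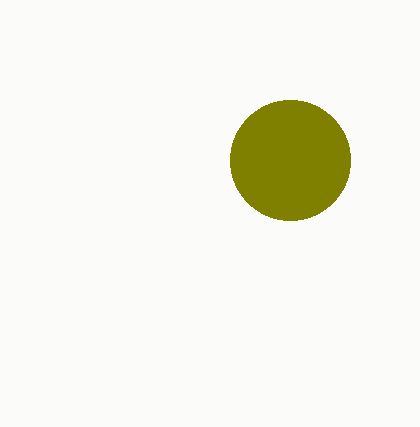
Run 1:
center_x = 290, center_y = 160, radius = 60, color = 'olive'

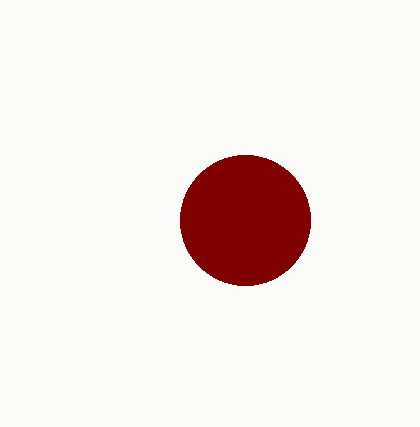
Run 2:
center_x = 245, center_y = 220, radius = 65, color = 'maroon'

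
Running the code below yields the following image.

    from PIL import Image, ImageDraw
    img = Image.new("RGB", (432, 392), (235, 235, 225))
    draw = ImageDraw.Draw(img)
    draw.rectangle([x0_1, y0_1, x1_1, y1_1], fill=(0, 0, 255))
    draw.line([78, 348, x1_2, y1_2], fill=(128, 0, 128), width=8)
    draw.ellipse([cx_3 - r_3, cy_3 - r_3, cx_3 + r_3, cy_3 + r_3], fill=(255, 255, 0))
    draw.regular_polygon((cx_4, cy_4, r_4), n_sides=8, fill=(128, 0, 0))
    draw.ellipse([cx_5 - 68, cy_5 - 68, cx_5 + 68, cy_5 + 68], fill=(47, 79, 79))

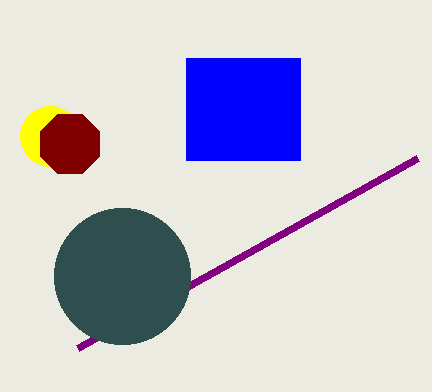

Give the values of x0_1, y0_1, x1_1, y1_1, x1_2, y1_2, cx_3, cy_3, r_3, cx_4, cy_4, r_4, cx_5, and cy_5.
x0_1 = 186
y0_1 = 58
x1_1 = 300
y1_1 = 160
x1_2 = 418
y1_2 = 158
cx_3 = 50
cy_3 = 136
r_3 = 30
cx_4 = 70
cy_4 = 144
r_4 = 32
cx_5 = 122
cy_5 = 276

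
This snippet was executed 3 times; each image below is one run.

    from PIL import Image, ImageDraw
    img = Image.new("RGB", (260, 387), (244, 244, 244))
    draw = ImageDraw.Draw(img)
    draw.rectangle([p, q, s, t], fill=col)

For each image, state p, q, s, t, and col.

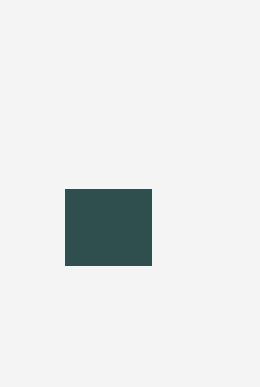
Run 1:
p = 65
q = 189
s = 151
t = 265
col = 'darkslategray'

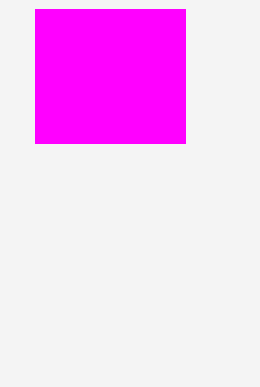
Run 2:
p = 35
q = 9
s = 185
t = 143
col = 'magenta'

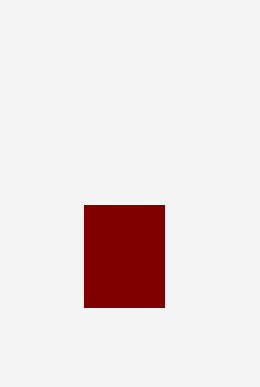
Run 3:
p = 84; q = 205; s = 164; t = 307; col = 'maroon'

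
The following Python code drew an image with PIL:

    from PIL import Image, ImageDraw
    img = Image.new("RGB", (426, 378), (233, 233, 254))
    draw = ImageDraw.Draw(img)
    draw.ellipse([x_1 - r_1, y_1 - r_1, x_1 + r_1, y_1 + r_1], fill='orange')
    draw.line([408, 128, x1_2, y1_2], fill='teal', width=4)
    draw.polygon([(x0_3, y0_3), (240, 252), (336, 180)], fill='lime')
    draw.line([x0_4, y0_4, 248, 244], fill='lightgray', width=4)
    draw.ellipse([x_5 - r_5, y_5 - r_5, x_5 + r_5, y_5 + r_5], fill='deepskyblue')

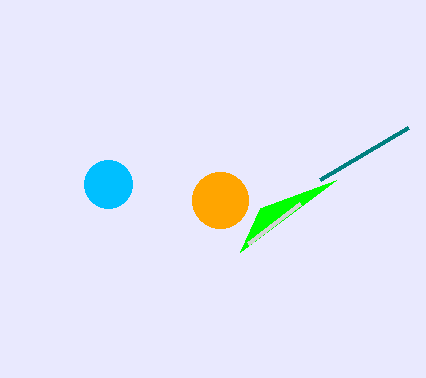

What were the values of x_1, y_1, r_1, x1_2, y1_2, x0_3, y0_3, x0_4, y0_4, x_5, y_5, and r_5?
x_1 = 220
y_1 = 200
r_1 = 28
x1_2 = 320
y1_2 = 180
x0_3 = 260
y0_3 = 208
x0_4 = 300
y0_4 = 204
x_5 = 108
y_5 = 184
r_5 = 24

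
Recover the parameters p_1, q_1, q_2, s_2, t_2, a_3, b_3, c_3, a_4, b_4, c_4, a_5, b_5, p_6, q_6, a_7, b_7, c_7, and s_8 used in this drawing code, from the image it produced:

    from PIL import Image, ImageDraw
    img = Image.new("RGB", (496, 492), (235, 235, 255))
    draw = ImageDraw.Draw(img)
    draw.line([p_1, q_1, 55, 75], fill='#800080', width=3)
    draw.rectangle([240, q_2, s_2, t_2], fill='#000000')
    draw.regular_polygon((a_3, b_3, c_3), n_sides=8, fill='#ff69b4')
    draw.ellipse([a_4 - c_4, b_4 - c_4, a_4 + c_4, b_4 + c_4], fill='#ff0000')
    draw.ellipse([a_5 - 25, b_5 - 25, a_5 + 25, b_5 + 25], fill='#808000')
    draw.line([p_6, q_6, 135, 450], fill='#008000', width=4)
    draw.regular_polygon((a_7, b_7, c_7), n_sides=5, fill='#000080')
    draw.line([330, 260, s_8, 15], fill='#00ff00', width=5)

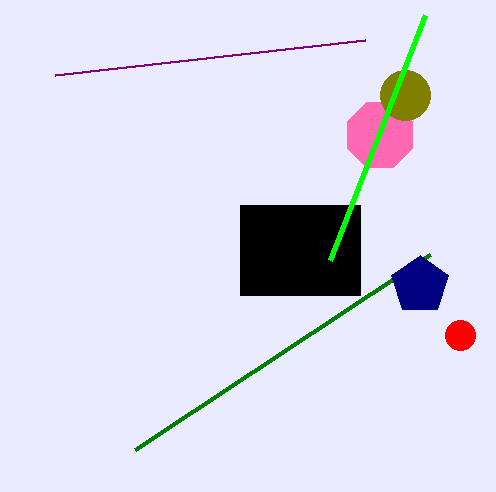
p_1 = 365; q_1 = 40; q_2 = 205; s_2 = 360; t_2 = 295; a_3 = 380; b_3 = 135; c_3 = 35; a_4 = 460; b_4 = 335; c_4 = 15; a_5 = 405; b_5 = 95; p_6 = 430; q_6 = 255; a_7 = 420; b_7 = 285; c_7 = 30; s_8 = 425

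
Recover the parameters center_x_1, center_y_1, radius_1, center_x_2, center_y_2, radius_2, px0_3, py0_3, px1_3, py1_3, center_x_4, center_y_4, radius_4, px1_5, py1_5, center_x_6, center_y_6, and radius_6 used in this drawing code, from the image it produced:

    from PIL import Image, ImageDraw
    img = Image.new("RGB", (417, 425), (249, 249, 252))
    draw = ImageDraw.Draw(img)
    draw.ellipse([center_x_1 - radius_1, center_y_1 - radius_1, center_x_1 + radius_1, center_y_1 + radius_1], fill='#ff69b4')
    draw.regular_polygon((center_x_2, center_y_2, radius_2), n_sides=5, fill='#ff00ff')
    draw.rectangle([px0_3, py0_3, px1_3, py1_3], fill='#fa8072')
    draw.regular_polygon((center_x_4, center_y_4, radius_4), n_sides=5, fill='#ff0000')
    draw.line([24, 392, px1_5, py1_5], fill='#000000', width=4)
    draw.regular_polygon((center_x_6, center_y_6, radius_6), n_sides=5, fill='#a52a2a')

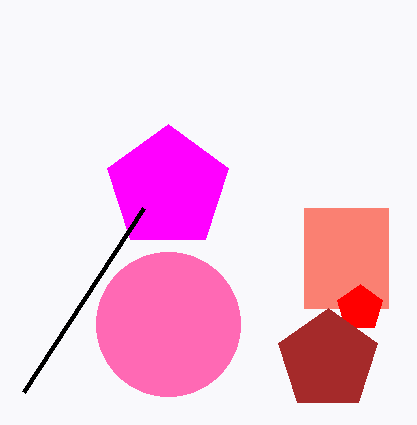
center_x_1 = 168; center_y_1 = 324; radius_1 = 72; center_x_2 = 168; center_y_2 = 188; radius_2 = 64; px0_3 = 304; py0_3 = 208; px1_3 = 388; py1_3 = 308; center_x_4 = 360; center_y_4 = 308; radius_4 = 24; px1_5 = 144; py1_5 = 208; center_x_6 = 328; center_y_6 = 360; radius_6 = 52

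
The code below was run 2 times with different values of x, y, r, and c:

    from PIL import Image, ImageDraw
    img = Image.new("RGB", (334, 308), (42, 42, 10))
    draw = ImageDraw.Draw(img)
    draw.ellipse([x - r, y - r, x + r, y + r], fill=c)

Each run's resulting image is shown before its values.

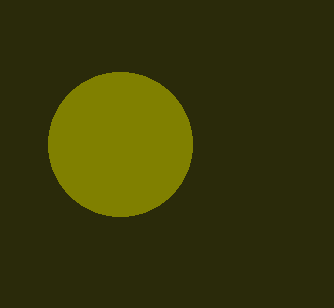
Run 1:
x = 120; y = 144; r = 72; c = 'olive'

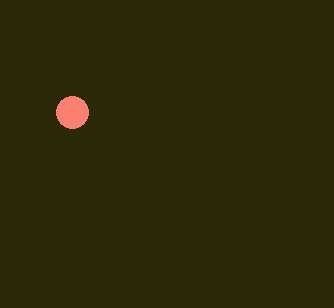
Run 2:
x = 72; y = 112; r = 16; c = 'salmon'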